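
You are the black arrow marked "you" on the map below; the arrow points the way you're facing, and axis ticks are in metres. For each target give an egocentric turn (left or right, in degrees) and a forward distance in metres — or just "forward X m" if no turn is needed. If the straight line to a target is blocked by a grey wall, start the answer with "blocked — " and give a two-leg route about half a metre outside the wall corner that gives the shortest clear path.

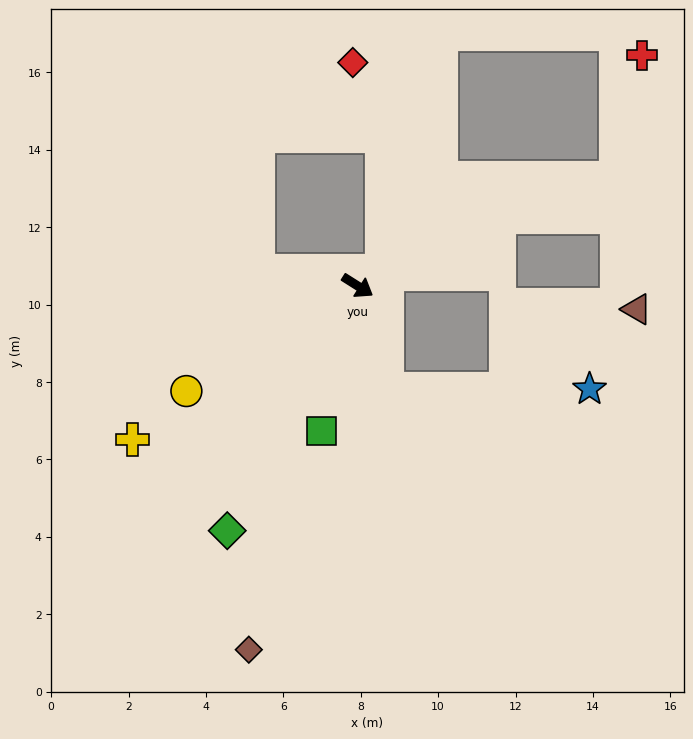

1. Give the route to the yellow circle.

turn right 116°, forward 5.2 m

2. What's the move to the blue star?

blocked — turn right 41°, forward 2.7 m, then turn left 73°, forward 5.2 m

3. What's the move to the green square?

turn right 72°, forward 3.9 m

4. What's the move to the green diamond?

turn right 86°, forward 7.2 m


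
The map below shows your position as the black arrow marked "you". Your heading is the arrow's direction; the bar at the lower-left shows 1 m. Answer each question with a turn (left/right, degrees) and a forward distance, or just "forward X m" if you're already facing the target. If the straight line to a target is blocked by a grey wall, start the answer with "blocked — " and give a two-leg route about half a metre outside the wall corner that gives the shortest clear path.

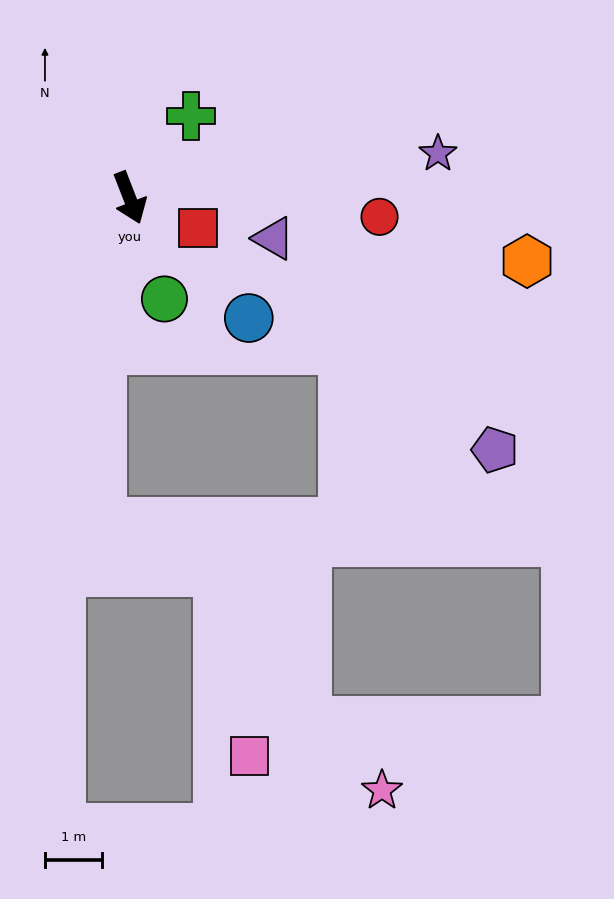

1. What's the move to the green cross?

turn left 122°, forward 1.8 m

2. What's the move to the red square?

turn left 45°, forward 1.3 m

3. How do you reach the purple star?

turn left 77°, forward 5.4 m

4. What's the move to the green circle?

turn right 2°, forward 1.9 m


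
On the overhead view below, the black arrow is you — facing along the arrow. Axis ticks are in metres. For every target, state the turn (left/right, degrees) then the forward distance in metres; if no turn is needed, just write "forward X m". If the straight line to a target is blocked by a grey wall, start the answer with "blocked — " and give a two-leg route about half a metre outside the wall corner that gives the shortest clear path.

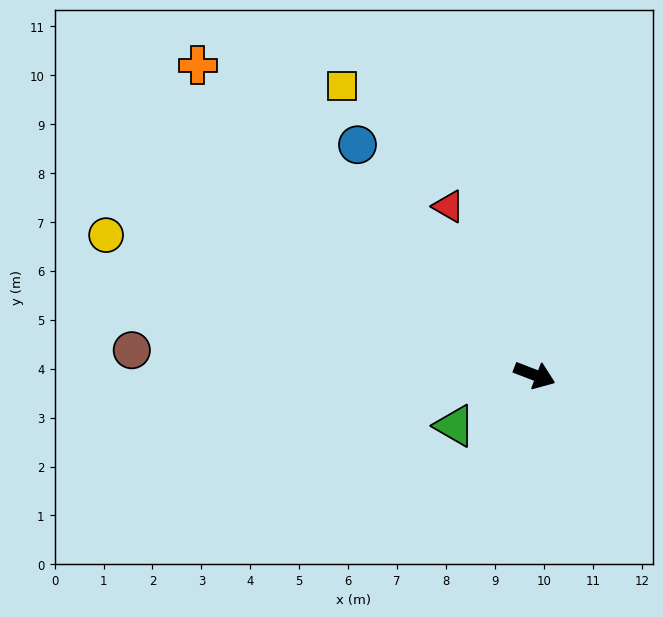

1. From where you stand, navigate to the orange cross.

turn left 158°, forward 9.4 m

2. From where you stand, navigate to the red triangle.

turn left 138°, forward 3.9 m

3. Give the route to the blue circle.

turn left 149°, forward 5.9 m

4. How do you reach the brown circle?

turn right 162°, forward 8.2 m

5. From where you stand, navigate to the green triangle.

turn right 126°, forward 1.9 m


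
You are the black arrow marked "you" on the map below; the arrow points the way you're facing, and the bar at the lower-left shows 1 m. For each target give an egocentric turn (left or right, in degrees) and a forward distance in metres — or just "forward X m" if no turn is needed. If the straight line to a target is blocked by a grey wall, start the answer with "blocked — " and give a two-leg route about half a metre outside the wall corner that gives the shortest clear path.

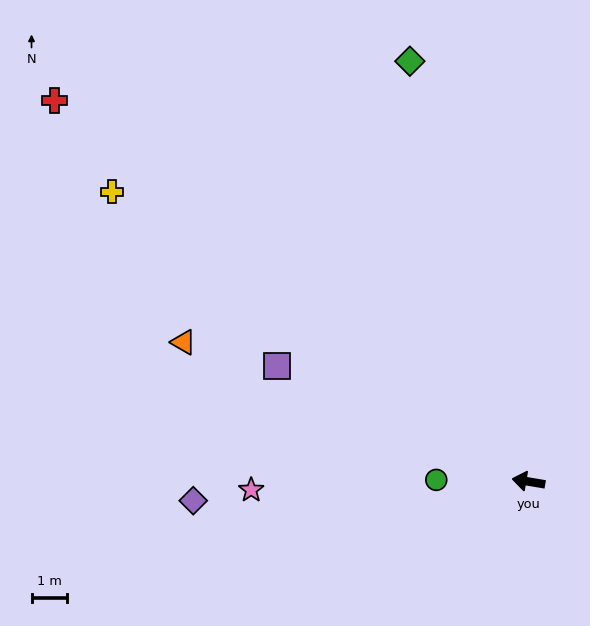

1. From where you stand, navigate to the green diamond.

turn right 65°, forward 12.4 m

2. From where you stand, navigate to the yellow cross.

turn right 25°, forward 14.4 m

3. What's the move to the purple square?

turn right 15°, forward 7.9 m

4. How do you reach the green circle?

turn left 9°, forward 2.6 m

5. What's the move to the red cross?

turn right 29°, forward 17.2 m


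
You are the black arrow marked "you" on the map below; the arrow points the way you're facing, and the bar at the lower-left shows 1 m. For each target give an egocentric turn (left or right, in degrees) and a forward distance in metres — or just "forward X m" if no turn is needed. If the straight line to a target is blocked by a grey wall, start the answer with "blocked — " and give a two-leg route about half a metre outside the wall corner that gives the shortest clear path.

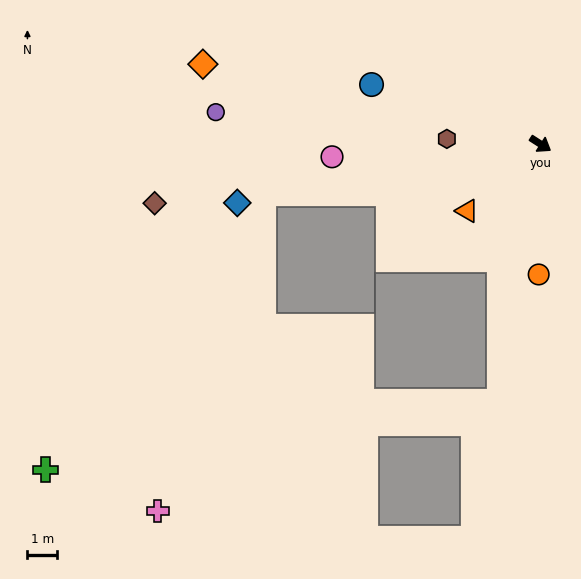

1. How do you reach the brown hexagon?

turn right 150°, forward 3.2 m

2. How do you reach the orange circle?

turn right 58°, forward 4.4 m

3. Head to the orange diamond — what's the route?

turn right 161°, forward 11.7 m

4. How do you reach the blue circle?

turn right 167°, forward 6.0 m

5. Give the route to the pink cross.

blocked — turn right 137°, forward 9.5 m, then turn left 61°, forward 11.3 m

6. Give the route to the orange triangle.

turn right 105°, forward 3.3 m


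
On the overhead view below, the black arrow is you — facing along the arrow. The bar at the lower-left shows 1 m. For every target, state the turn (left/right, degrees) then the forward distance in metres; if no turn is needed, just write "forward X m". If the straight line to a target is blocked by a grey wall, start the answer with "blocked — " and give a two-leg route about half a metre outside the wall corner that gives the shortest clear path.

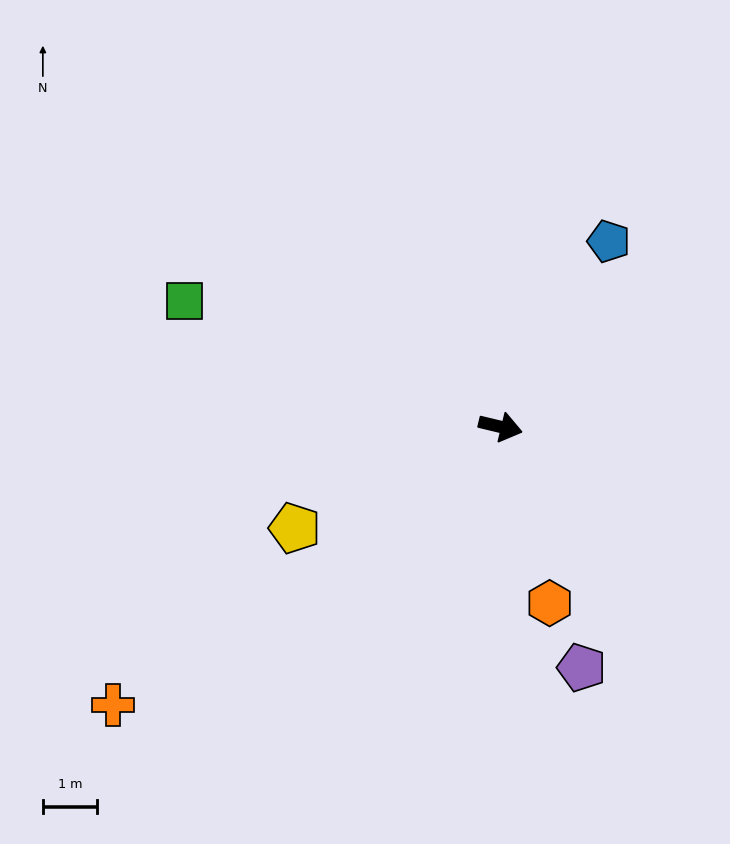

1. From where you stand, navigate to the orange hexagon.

turn right 61°, forward 3.4 m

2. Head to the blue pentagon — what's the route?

turn left 73°, forward 3.9 m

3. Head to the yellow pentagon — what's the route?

turn right 140°, forward 4.2 m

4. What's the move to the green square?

turn left 172°, forward 6.2 m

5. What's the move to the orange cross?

turn right 131°, forward 8.8 m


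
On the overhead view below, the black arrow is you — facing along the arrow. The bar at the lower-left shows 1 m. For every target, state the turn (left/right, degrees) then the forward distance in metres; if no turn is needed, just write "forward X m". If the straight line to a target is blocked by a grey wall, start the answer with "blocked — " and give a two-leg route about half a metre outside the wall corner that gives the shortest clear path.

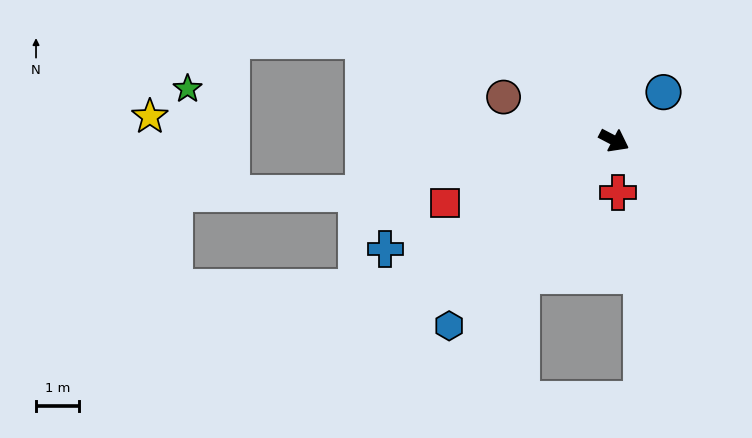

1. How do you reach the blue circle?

turn left 72°, forward 1.6 m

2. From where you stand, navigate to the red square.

turn right 132°, forward 4.2 m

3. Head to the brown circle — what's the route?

turn right 174°, forward 2.8 m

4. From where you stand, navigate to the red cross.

turn right 58°, forward 1.2 m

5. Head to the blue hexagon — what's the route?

turn right 104°, forward 5.8 m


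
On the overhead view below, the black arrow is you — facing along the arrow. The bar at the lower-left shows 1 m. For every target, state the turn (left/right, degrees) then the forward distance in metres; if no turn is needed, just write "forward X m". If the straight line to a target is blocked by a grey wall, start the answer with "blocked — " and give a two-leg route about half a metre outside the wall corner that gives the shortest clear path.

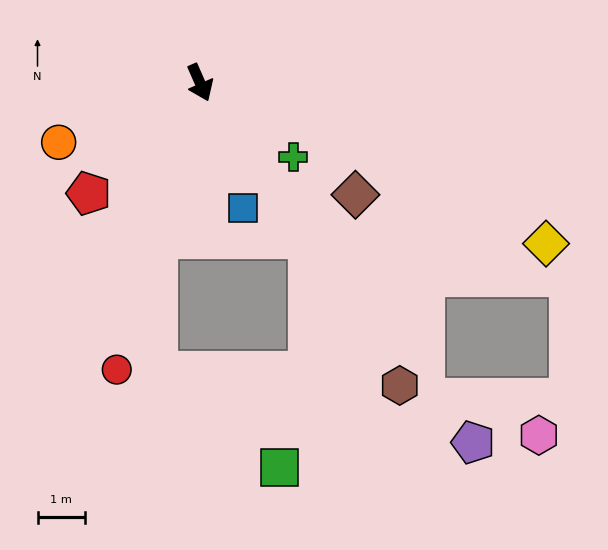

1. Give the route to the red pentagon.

turn right 69°, forward 3.3 m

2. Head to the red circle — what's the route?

turn right 40°, forward 6.3 m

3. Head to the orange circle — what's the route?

turn right 91°, forward 3.2 m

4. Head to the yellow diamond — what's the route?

turn left 41°, forward 8.1 m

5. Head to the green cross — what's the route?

turn left 28°, forward 2.5 m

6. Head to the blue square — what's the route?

turn right 5°, forward 2.8 m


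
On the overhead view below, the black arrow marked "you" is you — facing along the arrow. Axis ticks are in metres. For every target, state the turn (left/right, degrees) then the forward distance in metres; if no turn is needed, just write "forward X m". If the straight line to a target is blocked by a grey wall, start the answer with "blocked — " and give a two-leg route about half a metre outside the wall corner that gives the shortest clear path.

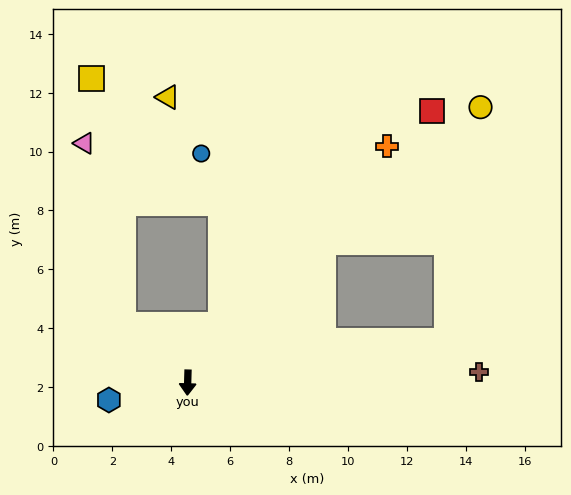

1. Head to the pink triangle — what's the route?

blocked — turn right 131°, forward 3.0 m, then turn right 35°, forward 6.3 m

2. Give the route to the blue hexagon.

turn right 76°, forward 2.7 m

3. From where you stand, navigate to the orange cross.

turn left 141°, forward 10.5 m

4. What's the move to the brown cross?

turn left 94°, forward 9.9 m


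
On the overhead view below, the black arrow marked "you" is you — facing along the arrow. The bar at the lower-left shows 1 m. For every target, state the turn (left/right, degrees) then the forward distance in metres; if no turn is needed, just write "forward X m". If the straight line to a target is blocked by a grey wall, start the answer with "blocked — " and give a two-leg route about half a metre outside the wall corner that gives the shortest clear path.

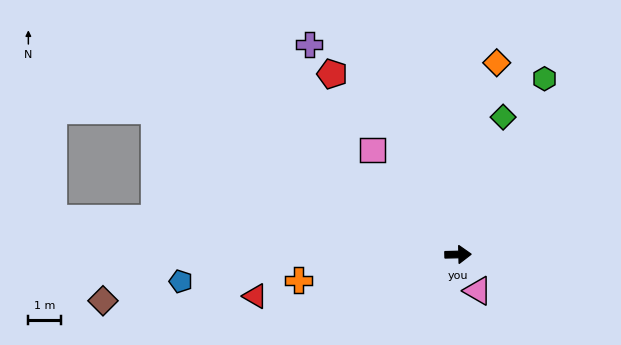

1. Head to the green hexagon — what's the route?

turn left 62°, forward 6.0 m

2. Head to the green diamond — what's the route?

turn left 71°, forward 4.5 m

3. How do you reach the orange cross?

turn right 172°, forward 5.0 m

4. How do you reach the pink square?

turn left 128°, forward 4.2 m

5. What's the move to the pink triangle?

turn right 63°, forward 1.3 m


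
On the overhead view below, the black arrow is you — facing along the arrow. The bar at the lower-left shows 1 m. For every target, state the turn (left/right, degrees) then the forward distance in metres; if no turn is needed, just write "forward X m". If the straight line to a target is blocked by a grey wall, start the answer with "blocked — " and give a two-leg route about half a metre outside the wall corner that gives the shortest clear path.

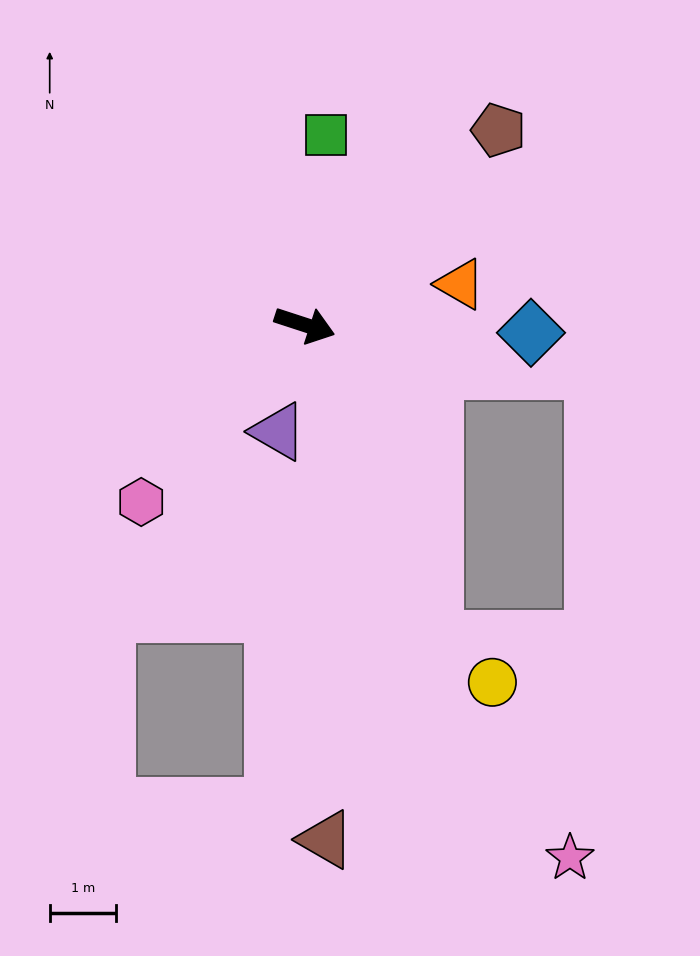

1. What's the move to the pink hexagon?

turn right 115°, forward 3.7 m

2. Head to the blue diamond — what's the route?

turn left 16°, forward 3.4 m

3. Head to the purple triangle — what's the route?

turn right 86°, forward 1.7 m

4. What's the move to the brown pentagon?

turn left 63°, forward 4.2 m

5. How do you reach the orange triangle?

turn left 33°, forward 2.4 m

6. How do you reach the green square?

turn left 102°, forward 2.9 m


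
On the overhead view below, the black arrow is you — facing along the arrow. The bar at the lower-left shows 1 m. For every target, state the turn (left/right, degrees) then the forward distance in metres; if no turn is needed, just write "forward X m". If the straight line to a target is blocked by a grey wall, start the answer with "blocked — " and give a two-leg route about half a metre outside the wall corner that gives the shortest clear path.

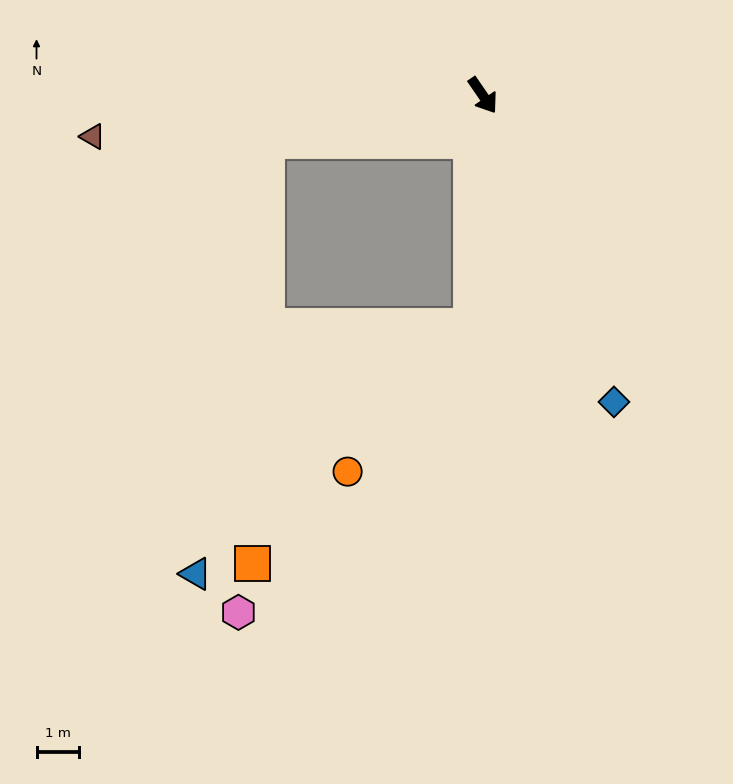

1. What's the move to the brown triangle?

turn right 118°, forward 9.1 m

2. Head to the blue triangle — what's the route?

blocked — turn right 113°, forward 5.1 m, then turn left 69°, forward 10.2 m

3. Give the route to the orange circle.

blocked — turn right 37°, forward 5.4 m, then turn right 38°, forward 4.4 m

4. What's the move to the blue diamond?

turn right 11°, forward 7.8 m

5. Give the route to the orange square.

blocked — turn right 113°, forward 5.1 m, then turn left 77°, forward 9.9 m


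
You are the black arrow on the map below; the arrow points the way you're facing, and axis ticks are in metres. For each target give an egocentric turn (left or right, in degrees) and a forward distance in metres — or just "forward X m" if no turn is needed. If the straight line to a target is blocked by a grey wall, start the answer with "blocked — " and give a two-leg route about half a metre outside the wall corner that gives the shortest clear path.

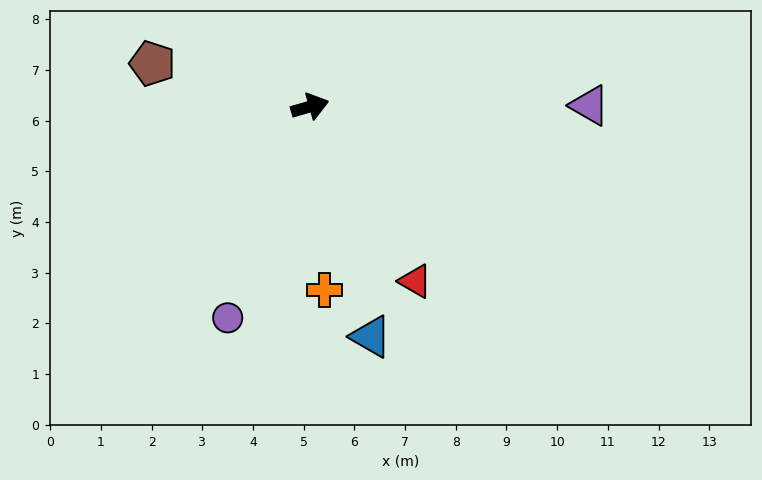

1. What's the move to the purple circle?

turn right 127°, forward 4.5 m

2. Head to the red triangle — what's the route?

turn right 75°, forward 4.0 m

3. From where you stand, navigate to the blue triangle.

turn right 91°, forward 4.7 m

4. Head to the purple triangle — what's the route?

turn right 16°, forward 5.5 m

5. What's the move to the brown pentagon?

turn left 149°, forward 3.2 m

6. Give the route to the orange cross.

turn right 101°, forward 3.6 m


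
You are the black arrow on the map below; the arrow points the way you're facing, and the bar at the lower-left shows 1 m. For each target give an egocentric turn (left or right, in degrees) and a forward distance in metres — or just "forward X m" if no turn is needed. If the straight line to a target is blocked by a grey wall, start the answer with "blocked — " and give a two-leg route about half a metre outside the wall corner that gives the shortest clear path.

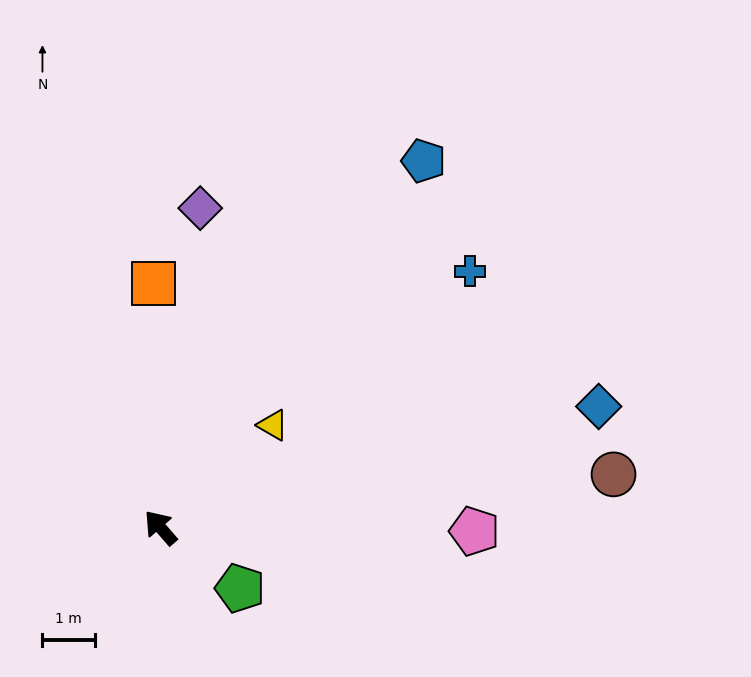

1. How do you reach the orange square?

turn right 39°, forward 4.7 m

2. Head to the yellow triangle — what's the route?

turn right 89°, forward 2.9 m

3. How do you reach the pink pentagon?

turn right 132°, forward 6.0 m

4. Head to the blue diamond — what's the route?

turn right 116°, forward 8.7 m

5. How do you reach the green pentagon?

turn right 168°, forward 1.9 m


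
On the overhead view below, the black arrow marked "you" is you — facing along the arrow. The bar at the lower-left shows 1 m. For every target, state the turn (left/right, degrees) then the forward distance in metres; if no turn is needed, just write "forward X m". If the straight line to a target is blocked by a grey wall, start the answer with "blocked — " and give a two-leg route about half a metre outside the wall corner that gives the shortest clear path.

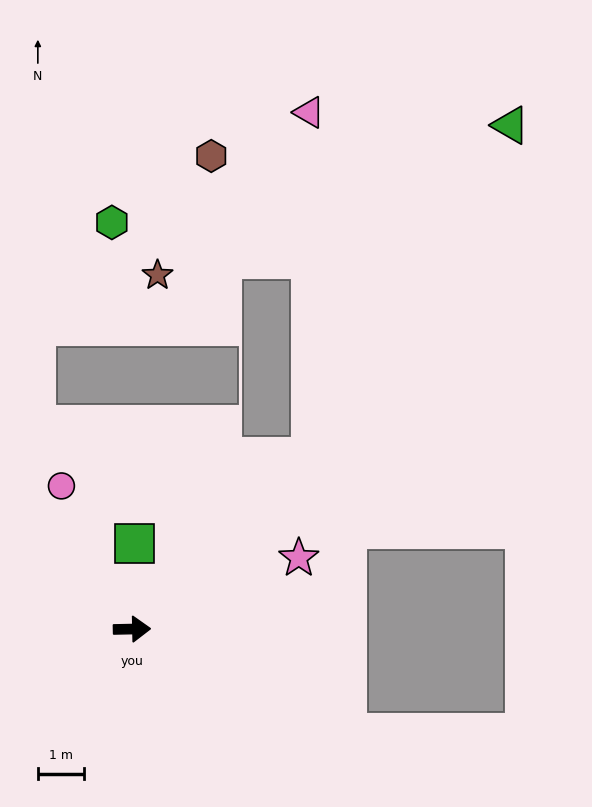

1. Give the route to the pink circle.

turn left 115°, forward 3.4 m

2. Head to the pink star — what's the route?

turn left 22°, forward 3.9 m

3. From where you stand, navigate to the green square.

turn left 87°, forward 1.8 m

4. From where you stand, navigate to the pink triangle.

blocked — turn left 43°, forward 5.3 m, then turn left 46°, forward 7.4 m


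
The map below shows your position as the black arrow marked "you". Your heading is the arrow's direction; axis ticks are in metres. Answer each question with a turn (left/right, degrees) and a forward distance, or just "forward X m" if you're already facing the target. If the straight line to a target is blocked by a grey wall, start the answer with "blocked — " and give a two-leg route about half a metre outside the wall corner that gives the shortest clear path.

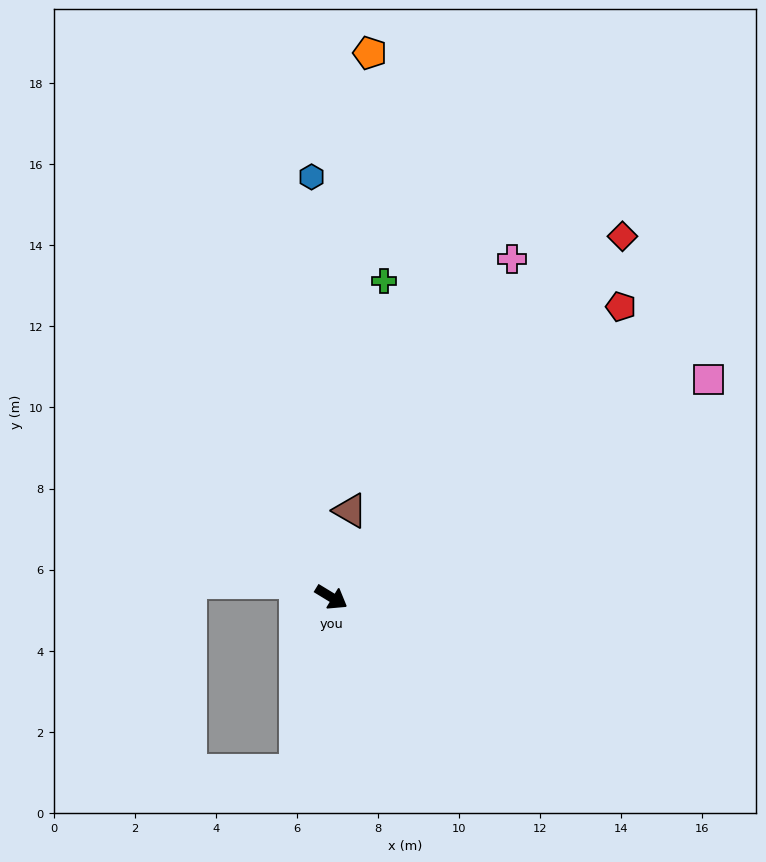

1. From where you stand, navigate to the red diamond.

turn left 82°, forward 11.4 m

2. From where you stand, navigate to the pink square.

turn left 61°, forward 10.7 m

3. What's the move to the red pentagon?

turn left 76°, forward 10.1 m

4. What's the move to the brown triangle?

turn left 109°, forward 2.2 m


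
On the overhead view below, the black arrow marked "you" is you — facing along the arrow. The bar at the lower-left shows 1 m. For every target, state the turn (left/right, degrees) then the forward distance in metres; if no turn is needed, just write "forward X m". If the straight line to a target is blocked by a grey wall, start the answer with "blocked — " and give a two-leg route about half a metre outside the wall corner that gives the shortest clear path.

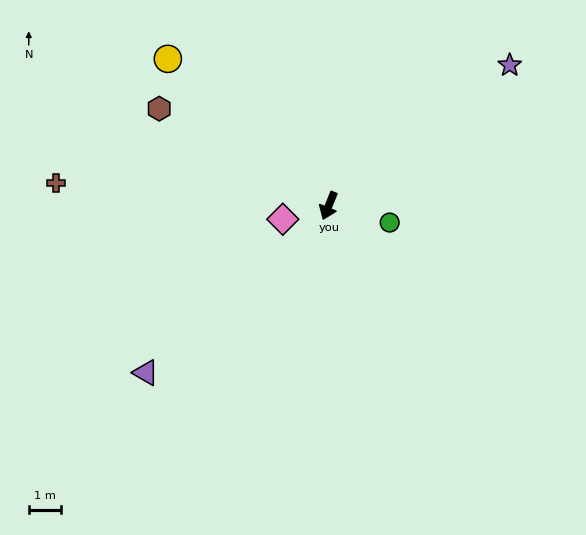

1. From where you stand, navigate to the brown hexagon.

turn right 98°, forward 6.0 m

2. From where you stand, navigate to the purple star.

turn left 150°, forward 7.0 m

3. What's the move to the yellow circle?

turn right 110°, forward 6.7 m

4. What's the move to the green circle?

turn left 97°, forward 1.9 m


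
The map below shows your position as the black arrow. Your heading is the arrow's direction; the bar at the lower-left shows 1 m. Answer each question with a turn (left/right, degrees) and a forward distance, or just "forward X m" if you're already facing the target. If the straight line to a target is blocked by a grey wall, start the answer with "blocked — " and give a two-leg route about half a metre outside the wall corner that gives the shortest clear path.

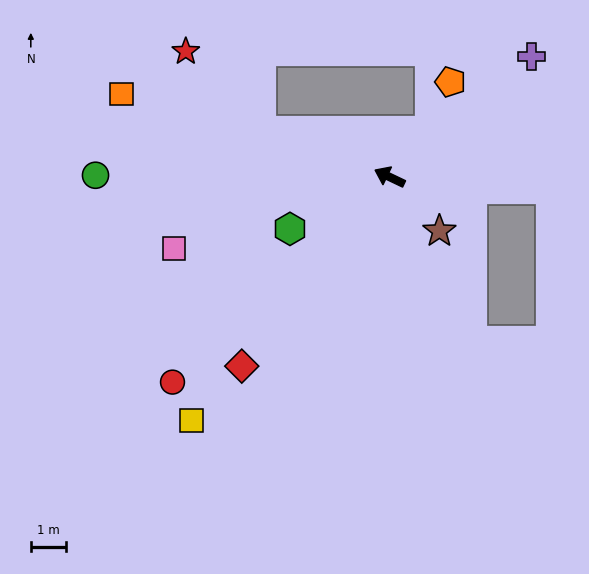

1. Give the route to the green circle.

turn left 25°, forward 8.2 m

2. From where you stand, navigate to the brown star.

turn left 158°, forward 2.1 m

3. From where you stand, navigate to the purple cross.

turn right 114°, forward 5.2 m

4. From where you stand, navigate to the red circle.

turn left 69°, forward 8.4 m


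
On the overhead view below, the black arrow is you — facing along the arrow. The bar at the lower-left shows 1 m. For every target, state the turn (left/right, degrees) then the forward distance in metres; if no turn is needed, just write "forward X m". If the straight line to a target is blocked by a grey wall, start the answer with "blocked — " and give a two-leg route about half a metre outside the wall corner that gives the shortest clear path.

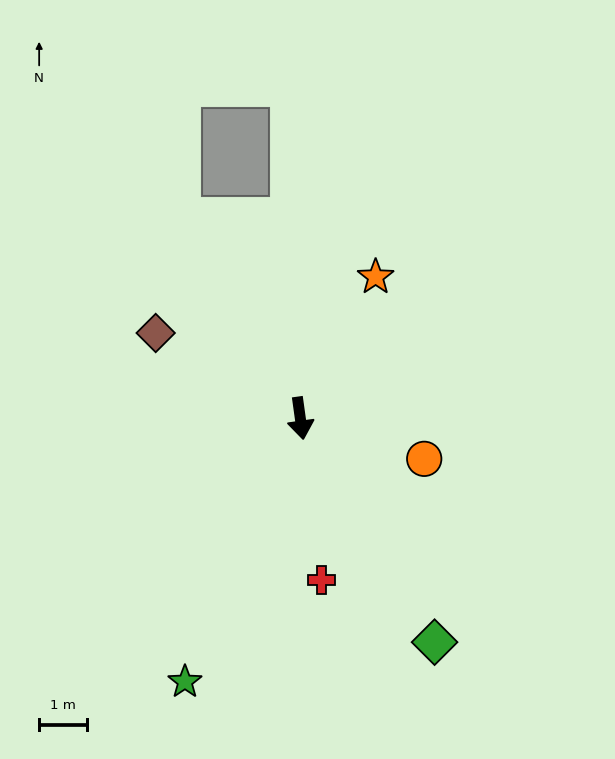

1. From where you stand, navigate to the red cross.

forward 3.4 m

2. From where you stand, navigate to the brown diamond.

turn right 128°, forward 3.5 m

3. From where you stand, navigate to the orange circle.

turn left 64°, forward 2.8 m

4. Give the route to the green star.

turn right 32°, forward 6.1 m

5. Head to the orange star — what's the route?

turn left 144°, forward 3.4 m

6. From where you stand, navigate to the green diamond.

turn left 23°, forward 5.5 m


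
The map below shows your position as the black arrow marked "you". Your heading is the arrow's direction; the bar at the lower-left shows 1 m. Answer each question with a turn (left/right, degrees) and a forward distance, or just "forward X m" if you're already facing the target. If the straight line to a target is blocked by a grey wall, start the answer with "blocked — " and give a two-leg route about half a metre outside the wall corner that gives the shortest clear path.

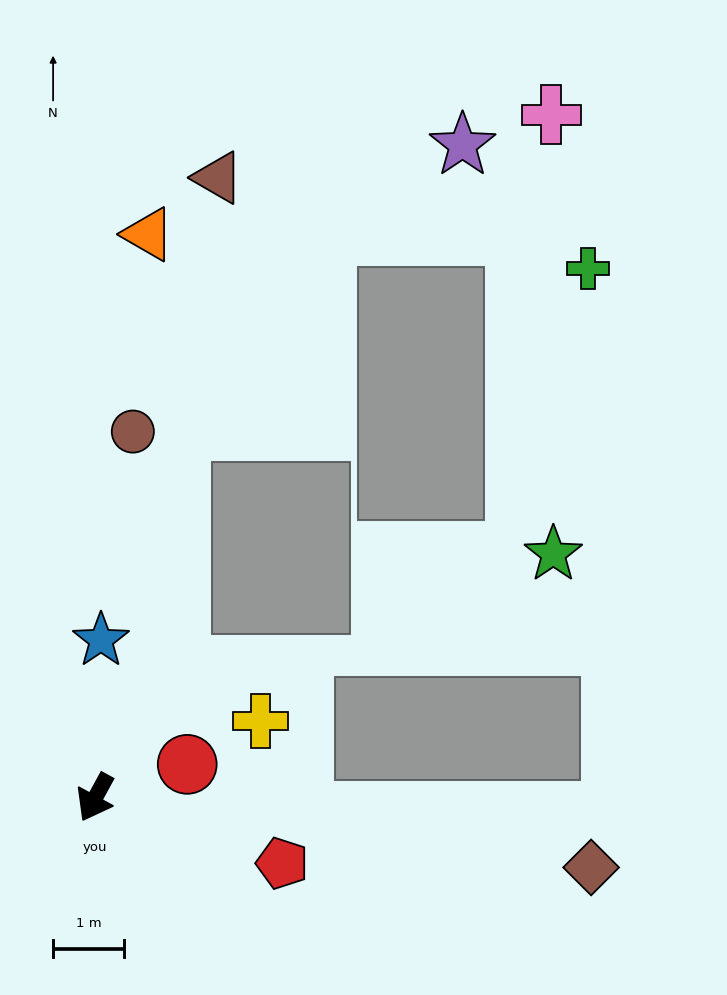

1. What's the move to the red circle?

turn left 139°, forward 1.4 m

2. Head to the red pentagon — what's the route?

turn left 99°, forward 2.8 m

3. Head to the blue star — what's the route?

turn right 153°, forward 2.2 m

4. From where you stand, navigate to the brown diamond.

turn left 111°, forward 7.1 m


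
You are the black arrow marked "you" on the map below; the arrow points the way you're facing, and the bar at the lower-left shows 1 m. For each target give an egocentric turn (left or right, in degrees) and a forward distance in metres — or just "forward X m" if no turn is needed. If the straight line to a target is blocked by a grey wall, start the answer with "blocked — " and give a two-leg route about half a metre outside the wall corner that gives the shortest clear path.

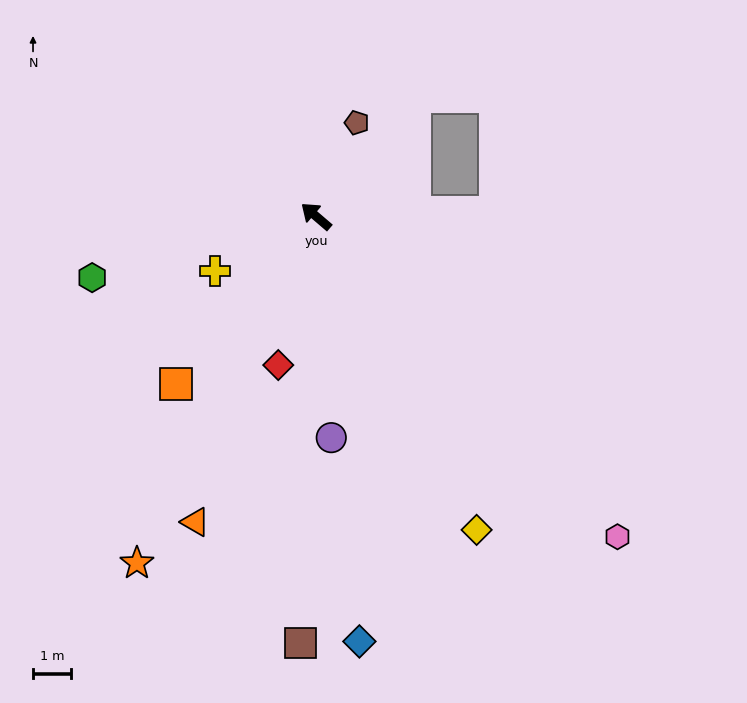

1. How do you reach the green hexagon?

turn left 56°, forward 6.1 m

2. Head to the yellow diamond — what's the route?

turn left 158°, forward 9.3 m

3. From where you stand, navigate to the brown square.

turn left 128°, forward 11.3 m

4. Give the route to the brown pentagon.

turn right 73°, forward 2.7 m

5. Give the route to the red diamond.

turn left 116°, forward 4.0 m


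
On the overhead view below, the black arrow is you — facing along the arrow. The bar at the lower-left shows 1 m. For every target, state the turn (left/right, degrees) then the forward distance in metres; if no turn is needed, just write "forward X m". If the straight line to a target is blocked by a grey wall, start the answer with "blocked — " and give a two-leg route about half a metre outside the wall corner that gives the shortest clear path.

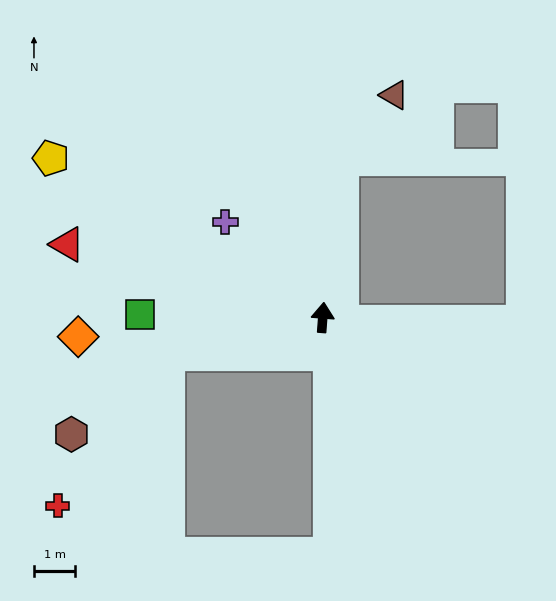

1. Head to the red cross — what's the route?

blocked — turn left 107°, forward 3.9 m, then turn left 42°, forward 4.5 m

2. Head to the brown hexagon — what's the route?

blocked — turn left 107°, forward 3.9 m, then turn left 28°, forward 3.0 m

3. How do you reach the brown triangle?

blocked — turn right 2°, forward 3.9 m, then turn right 34°, forward 2.0 m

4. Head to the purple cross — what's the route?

turn left 50°, forward 3.3 m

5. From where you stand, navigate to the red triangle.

turn left 78°, forward 6.4 m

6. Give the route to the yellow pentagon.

turn left 64°, forward 7.6 m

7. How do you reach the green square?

turn left 93°, forward 4.4 m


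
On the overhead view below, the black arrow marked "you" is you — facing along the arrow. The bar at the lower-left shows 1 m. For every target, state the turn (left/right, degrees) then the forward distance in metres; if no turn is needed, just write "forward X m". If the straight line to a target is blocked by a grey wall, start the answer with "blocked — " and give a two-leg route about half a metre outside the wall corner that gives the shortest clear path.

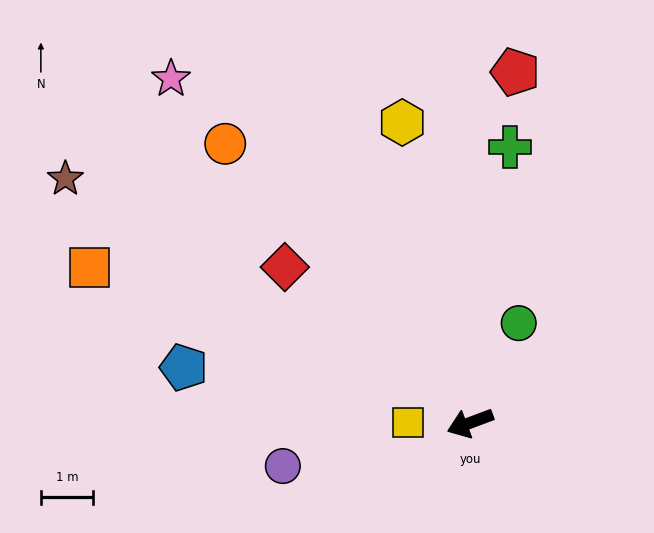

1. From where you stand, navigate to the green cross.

turn right 119°, forward 5.3 m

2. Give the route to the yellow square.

turn right 21°, forward 1.2 m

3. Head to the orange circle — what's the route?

turn right 69°, forward 7.1 m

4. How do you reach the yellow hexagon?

turn right 98°, forward 5.9 m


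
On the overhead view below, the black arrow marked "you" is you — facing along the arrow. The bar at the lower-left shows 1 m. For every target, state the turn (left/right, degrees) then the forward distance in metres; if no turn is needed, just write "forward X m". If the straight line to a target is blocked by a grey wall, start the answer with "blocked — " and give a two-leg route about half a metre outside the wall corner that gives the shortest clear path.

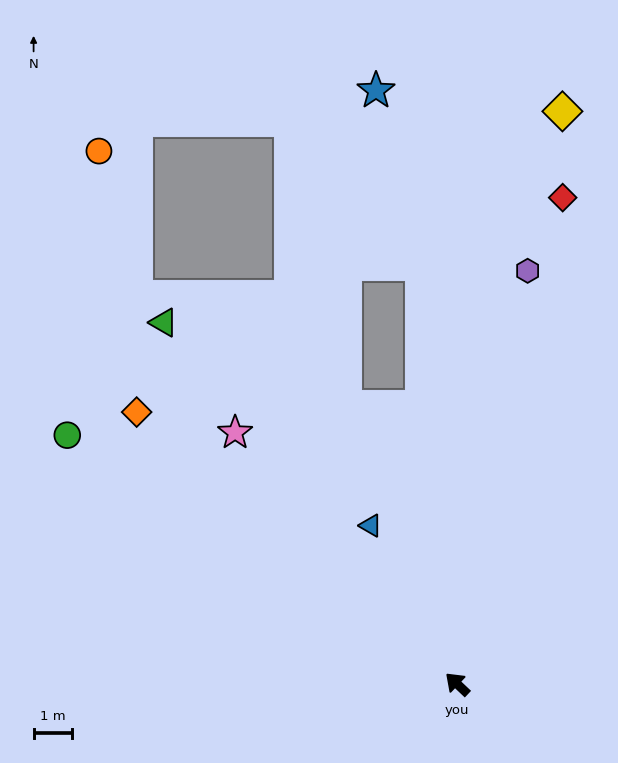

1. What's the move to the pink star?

turn right 5°, forward 8.7 m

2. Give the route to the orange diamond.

turn left 3°, forward 11.0 m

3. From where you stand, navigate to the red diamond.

turn right 59°, forward 13.0 m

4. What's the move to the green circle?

turn left 11°, forward 12.1 m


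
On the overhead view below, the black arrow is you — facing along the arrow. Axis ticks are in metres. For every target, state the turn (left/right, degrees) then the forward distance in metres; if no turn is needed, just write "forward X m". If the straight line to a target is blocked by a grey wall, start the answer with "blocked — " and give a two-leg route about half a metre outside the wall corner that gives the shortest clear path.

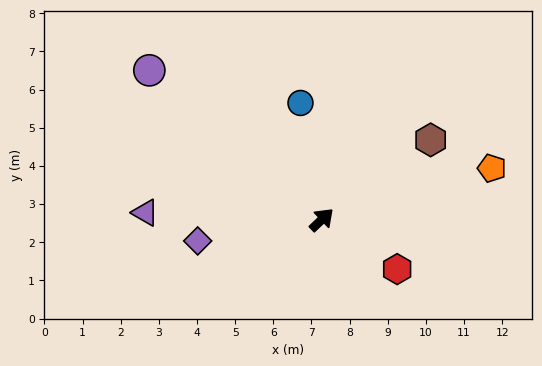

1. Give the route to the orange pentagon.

turn right 27°, forward 4.7 m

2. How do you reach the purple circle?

turn left 95°, forward 6.0 m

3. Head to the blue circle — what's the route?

turn left 57°, forward 3.1 m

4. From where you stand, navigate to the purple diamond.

turn left 146°, forward 3.3 m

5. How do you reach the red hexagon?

turn right 77°, forward 2.4 m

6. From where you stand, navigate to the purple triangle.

turn left 134°, forward 4.6 m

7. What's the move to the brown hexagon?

turn right 7°, forward 3.5 m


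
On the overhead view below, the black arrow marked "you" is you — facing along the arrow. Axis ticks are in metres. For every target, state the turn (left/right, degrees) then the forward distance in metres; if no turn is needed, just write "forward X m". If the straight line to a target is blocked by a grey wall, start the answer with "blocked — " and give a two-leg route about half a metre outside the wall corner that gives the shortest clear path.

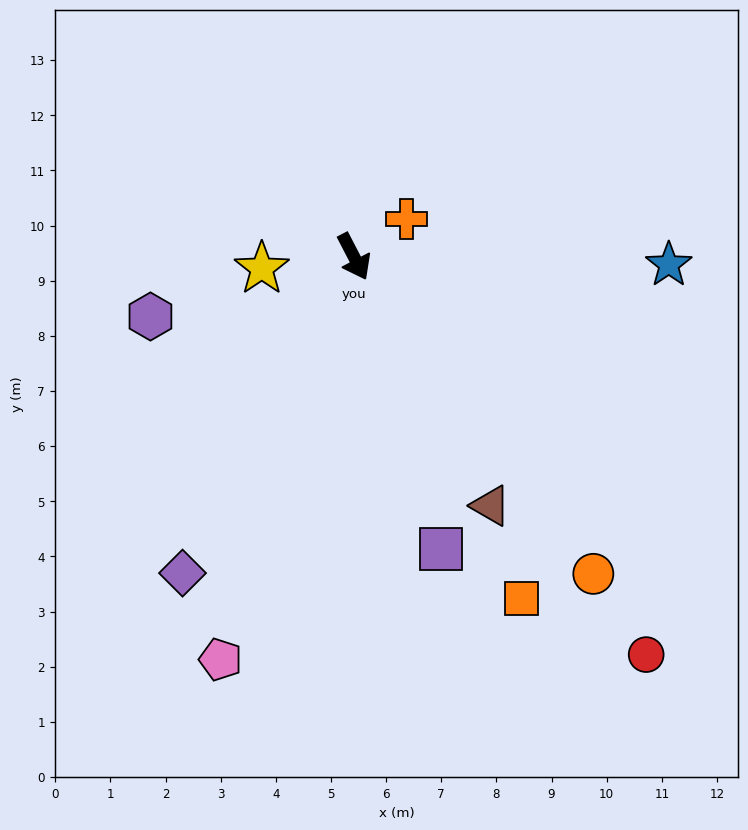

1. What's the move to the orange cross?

turn left 98°, forward 1.2 m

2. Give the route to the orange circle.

turn left 10°, forward 7.2 m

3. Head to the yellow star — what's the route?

turn right 110°, forward 1.7 m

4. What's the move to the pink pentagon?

turn right 46°, forward 7.7 m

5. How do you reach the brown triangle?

forward 5.2 m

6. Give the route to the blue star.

turn left 61°, forward 5.7 m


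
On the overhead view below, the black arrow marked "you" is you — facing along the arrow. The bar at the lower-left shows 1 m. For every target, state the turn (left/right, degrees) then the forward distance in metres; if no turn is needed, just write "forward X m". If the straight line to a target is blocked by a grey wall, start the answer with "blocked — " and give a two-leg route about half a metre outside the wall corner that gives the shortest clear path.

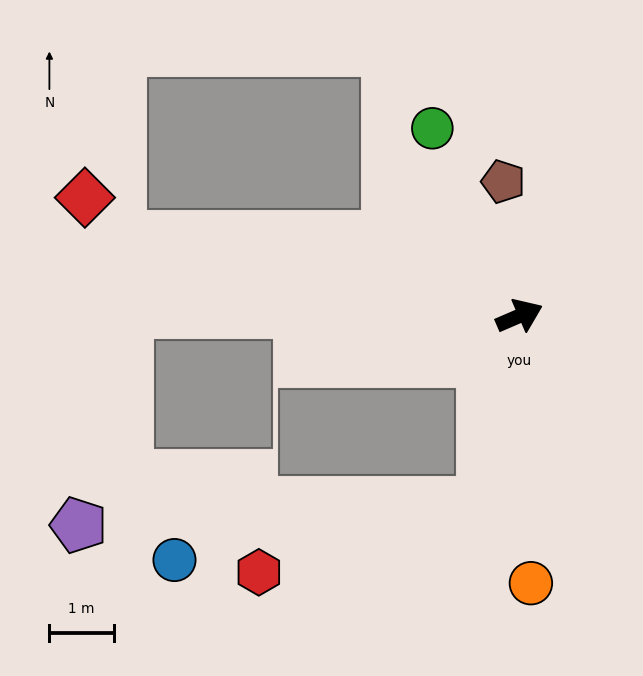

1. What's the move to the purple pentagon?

blocked — turn right 124°, forward 3.0 m, then turn right 76°, forward 6.3 m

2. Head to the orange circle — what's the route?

turn right 111°, forward 4.2 m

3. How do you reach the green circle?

turn left 92°, forward 3.2 m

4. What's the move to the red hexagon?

blocked — turn right 124°, forward 3.0 m, then turn right 62°, forward 3.7 m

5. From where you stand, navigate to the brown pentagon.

turn left 74°, forward 2.1 m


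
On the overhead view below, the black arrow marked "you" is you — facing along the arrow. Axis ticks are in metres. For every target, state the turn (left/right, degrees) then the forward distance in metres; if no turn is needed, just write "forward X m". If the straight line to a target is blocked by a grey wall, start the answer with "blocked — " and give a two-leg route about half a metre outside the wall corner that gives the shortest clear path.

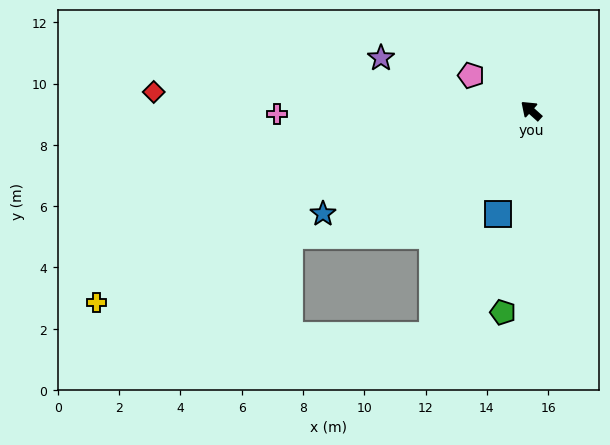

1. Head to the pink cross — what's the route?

turn left 43°, forward 8.3 m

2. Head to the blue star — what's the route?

turn left 68°, forward 7.6 m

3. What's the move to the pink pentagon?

turn left 12°, forward 2.3 m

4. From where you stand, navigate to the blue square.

turn left 114°, forward 3.5 m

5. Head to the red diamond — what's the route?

turn left 39°, forward 12.3 m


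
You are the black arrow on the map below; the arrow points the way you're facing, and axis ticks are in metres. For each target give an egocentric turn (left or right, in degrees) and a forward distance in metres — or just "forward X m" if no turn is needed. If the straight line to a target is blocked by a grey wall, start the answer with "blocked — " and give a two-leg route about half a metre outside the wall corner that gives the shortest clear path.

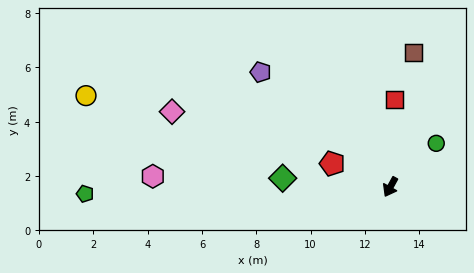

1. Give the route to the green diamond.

turn right 66°, forward 4.0 m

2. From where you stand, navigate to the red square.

turn right 154°, forward 3.2 m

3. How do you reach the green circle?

turn left 162°, forward 2.3 m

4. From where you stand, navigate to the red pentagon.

turn right 83°, forward 2.3 m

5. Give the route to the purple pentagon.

turn right 103°, forward 6.4 m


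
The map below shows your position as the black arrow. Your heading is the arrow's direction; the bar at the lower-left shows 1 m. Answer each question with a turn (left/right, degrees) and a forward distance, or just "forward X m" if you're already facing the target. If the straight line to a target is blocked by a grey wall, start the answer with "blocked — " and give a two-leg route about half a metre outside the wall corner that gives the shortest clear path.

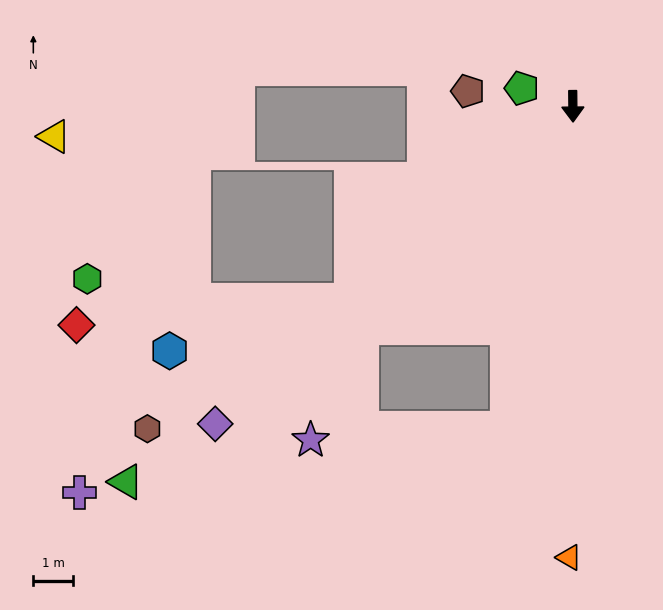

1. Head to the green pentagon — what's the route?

turn right 110°, forward 1.4 m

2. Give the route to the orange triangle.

forward 11.4 m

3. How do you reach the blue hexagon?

blocked — turn right 49°, forward 7.4 m, then turn right 26°, forward 4.7 m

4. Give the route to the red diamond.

blocked — turn right 49°, forward 7.4 m, then turn right 36°, forward 6.9 m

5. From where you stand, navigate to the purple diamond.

turn right 49°, forward 12.1 m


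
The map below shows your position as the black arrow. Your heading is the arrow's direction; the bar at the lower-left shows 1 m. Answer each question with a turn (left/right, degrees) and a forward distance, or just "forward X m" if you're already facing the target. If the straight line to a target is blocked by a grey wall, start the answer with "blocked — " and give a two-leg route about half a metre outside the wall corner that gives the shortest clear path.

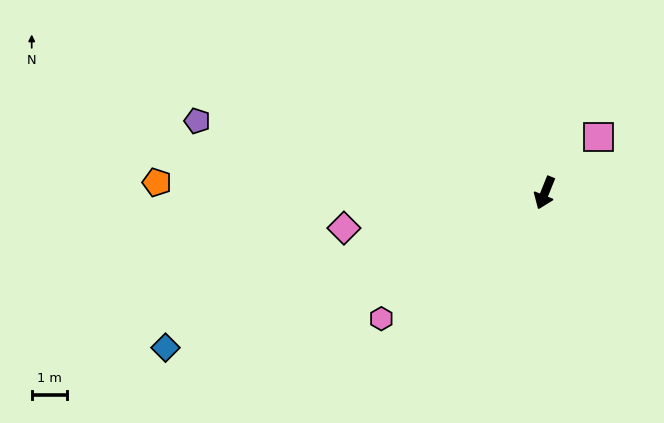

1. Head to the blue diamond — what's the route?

turn right 46°, forward 11.5 m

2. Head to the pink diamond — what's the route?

turn right 58°, forward 5.7 m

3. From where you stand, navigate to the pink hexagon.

turn right 31°, forward 5.8 m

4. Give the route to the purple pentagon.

turn right 80°, forward 10.0 m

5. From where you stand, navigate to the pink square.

turn left 158°, forward 2.2 m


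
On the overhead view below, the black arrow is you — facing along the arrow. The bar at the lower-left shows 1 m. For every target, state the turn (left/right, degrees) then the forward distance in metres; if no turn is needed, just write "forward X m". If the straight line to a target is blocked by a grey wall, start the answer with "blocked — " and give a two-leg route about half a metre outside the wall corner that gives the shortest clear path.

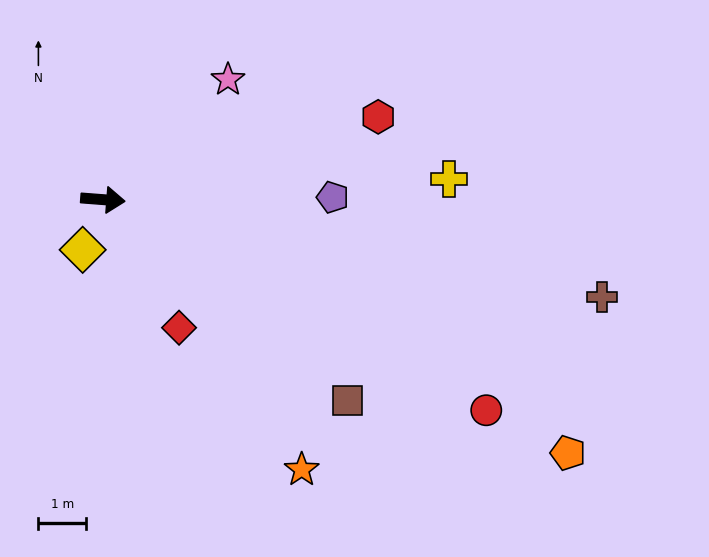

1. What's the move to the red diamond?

turn right 55°, forward 3.1 m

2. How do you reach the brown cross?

turn right 7°, forward 10.6 m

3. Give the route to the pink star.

turn left 48°, forward 3.6 m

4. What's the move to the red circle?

turn right 24°, forward 9.1 m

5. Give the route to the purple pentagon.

turn left 5°, forward 4.8 m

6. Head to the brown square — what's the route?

turn right 35°, forward 6.6 m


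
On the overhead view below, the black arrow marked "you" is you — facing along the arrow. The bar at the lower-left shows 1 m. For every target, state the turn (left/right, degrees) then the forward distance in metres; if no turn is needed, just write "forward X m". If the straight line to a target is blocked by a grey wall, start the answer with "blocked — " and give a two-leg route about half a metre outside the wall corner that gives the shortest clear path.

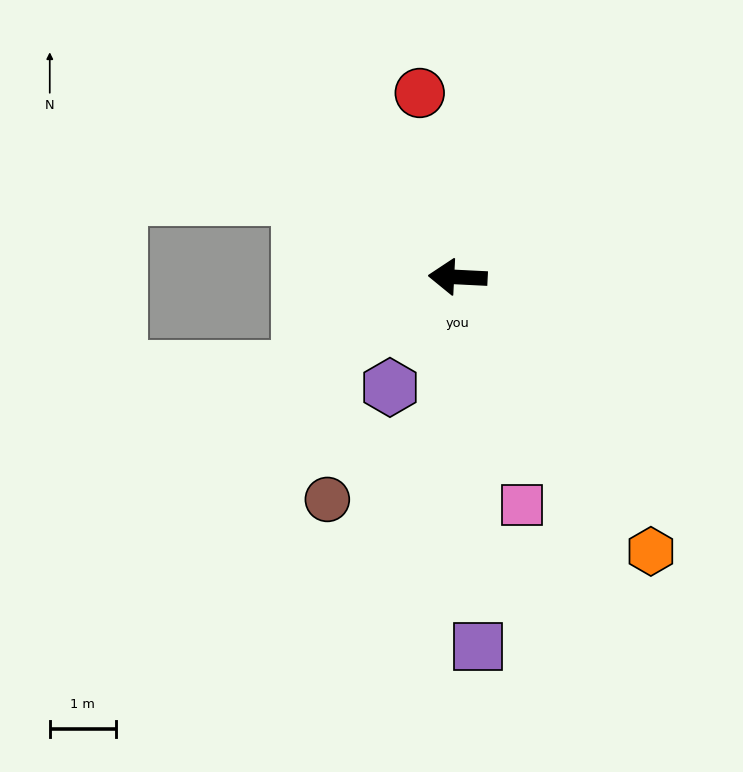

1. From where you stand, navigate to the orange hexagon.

turn left 128°, forward 5.1 m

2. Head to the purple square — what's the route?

turn left 96°, forward 5.6 m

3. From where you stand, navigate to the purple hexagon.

turn left 61°, forward 2.0 m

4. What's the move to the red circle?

turn right 75°, forward 2.9 m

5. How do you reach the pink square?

turn left 109°, forward 3.6 m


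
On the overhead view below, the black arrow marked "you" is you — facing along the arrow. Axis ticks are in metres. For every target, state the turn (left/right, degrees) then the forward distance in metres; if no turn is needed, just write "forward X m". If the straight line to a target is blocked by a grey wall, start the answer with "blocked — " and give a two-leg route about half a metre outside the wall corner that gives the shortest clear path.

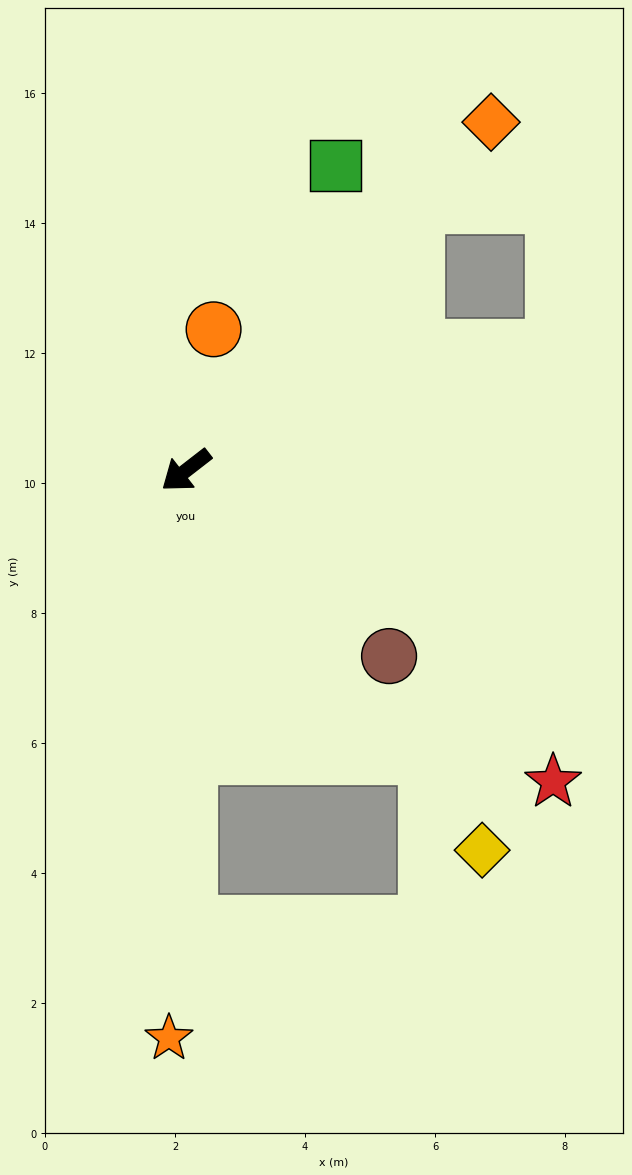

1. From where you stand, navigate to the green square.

turn right 154°, forward 5.2 m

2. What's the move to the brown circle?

turn left 100°, forward 4.2 m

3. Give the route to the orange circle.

turn right 139°, forward 2.2 m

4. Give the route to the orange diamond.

turn right 169°, forward 7.1 m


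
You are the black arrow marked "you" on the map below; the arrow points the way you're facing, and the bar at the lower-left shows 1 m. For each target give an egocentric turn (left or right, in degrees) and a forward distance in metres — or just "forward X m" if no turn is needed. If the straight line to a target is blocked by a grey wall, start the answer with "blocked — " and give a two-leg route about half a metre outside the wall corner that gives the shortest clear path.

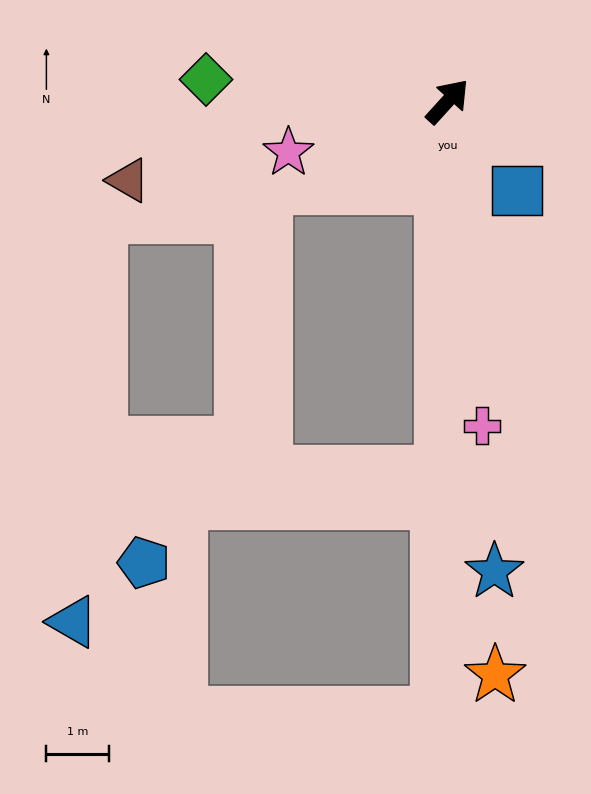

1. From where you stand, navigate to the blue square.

turn right 100°, forward 1.8 m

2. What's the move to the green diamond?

turn left 127°, forward 3.9 m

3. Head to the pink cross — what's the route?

turn right 132°, forward 5.2 m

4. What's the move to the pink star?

turn left 150°, forward 2.7 m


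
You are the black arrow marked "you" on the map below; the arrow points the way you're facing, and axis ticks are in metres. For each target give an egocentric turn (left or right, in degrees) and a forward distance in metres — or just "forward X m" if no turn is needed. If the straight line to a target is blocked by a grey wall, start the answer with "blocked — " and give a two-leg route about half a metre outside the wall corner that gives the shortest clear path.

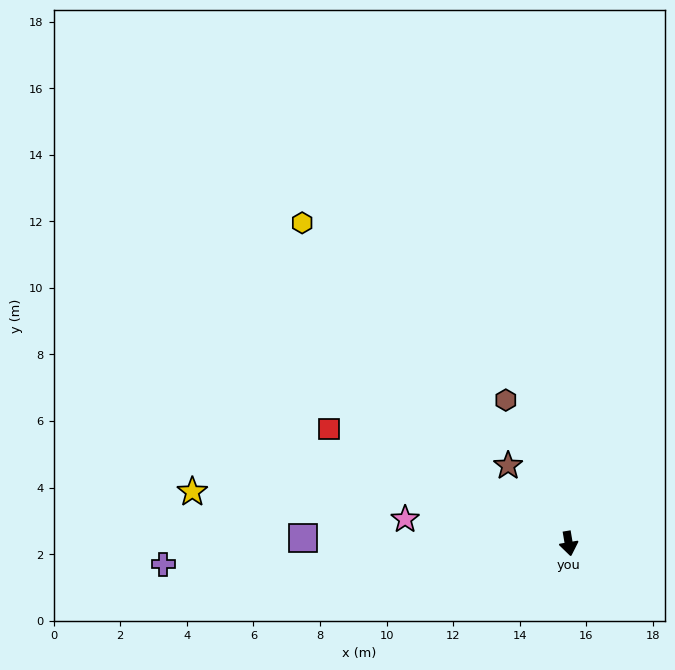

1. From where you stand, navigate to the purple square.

turn right 101°, forward 8.0 m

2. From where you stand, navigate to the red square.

turn right 125°, forward 8.0 m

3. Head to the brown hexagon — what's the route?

turn right 166°, forward 4.7 m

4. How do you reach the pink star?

turn right 108°, forward 5.0 m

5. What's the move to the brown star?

turn right 152°, forward 3.0 m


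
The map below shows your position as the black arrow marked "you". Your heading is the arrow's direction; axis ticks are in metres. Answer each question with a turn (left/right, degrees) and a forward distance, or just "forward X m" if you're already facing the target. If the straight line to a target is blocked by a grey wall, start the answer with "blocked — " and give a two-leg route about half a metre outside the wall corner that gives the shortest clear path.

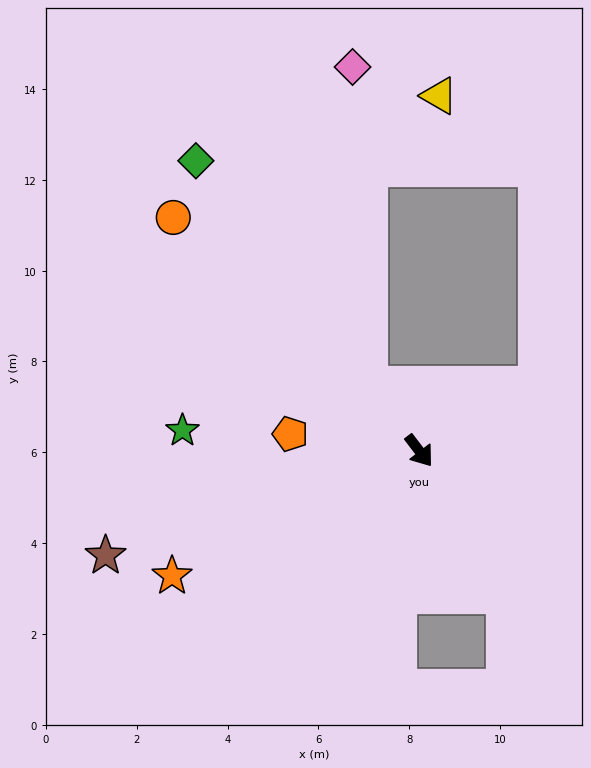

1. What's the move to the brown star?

turn right 109°, forward 7.3 m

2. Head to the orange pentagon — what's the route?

turn right 135°, forward 2.9 m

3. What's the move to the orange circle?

turn right 171°, forward 7.5 m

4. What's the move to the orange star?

turn right 100°, forward 6.1 m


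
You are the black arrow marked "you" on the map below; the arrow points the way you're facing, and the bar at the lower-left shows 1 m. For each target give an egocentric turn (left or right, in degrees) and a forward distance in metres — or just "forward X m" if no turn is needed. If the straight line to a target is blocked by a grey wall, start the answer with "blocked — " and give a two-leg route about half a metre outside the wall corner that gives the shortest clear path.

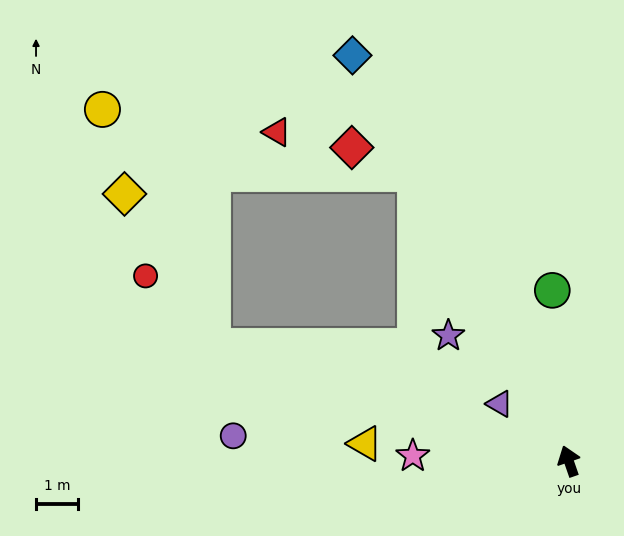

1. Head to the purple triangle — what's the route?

turn left 31°, forward 2.2 m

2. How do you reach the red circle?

blocked — turn left 53°, forward 9.0 m, then turn right 28°, forward 2.3 m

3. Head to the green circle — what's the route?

turn right 14°, forward 4.1 m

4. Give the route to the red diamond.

blocked — turn left 9°, forward 7.8 m, then turn left 39°, forward 1.6 m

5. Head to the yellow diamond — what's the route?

blocked — turn left 53°, forward 9.0 m, then turn right 42°, forward 4.2 m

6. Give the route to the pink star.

turn left 69°, forward 3.7 m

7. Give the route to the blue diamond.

turn left 9°, forward 11.0 m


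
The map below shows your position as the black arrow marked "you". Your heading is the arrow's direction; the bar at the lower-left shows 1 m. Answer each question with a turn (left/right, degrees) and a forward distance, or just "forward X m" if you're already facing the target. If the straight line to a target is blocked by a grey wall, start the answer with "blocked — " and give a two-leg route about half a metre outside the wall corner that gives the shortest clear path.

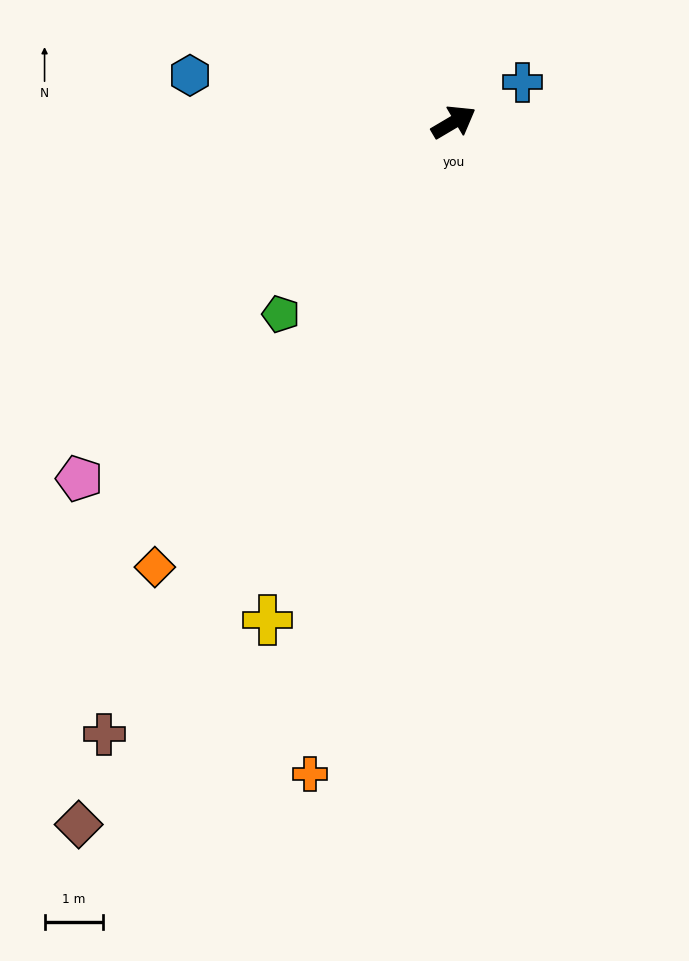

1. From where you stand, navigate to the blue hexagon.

turn left 139°, forward 4.6 m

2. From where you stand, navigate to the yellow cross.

turn right 141°, forward 9.1 m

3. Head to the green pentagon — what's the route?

turn right 163°, forward 4.4 m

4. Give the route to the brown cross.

turn right 150°, forward 12.1 m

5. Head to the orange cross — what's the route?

turn right 133°, forward 11.5 m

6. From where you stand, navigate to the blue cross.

forward 1.4 m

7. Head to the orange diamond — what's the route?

turn right 154°, forward 9.2 m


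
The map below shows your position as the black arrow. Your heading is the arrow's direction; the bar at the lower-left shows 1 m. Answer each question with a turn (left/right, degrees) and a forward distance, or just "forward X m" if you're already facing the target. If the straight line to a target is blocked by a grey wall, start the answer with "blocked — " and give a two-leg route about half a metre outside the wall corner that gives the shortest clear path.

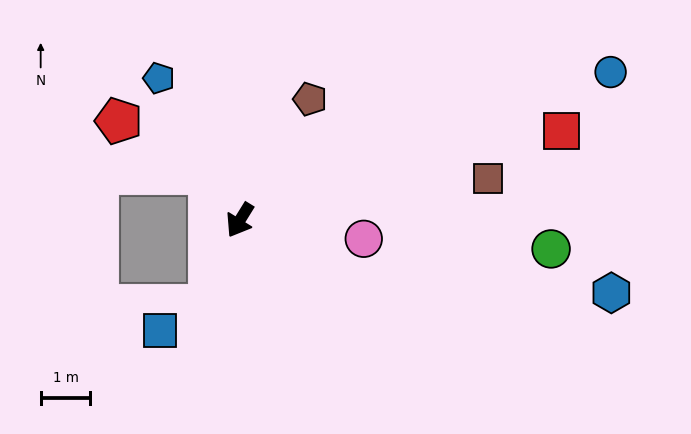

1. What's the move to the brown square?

turn left 131°, forward 5.1 m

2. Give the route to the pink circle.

turn left 113°, forward 2.5 m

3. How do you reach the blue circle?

turn left 144°, forward 8.0 m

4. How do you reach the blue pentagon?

turn right 119°, forward 3.3 m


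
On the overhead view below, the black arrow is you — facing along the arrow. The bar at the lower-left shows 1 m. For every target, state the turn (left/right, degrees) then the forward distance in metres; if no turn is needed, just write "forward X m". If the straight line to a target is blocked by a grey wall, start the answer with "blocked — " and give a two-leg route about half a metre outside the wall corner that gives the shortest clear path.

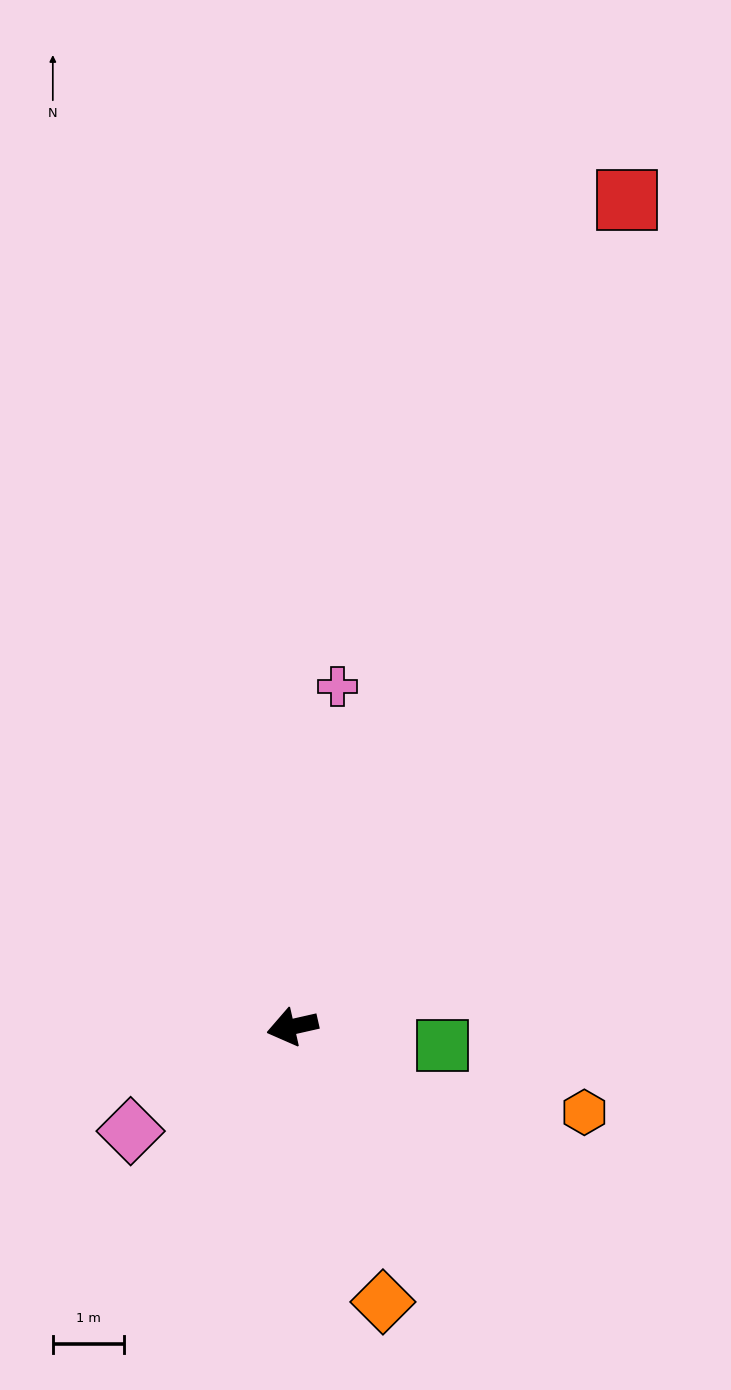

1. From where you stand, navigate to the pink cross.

turn right 110°, forward 4.8 m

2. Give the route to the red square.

turn right 125°, forward 12.6 m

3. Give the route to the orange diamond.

turn left 95°, forward 4.1 m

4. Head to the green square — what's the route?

turn left 160°, forward 2.1 m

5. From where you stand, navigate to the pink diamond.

turn left 20°, forward 2.7 m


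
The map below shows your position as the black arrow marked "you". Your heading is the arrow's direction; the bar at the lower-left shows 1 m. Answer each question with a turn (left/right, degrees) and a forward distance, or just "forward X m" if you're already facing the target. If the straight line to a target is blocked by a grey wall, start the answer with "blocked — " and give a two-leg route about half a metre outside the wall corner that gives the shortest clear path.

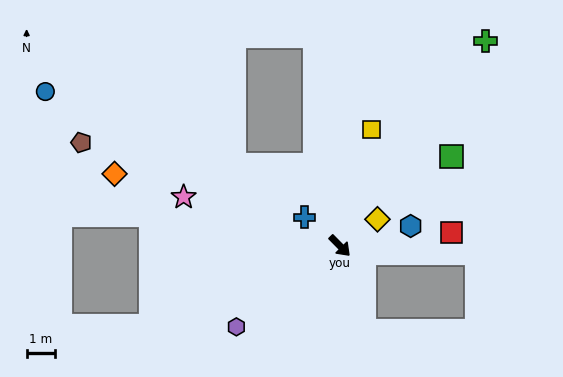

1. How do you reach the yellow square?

turn left 120°, forward 4.3 m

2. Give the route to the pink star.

turn right 152°, forward 5.8 m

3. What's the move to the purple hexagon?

turn right 97°, forward 4.6 m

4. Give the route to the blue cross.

turn right 174°, forward 1.6 m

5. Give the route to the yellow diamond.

turn left 81°, forward 1.6 m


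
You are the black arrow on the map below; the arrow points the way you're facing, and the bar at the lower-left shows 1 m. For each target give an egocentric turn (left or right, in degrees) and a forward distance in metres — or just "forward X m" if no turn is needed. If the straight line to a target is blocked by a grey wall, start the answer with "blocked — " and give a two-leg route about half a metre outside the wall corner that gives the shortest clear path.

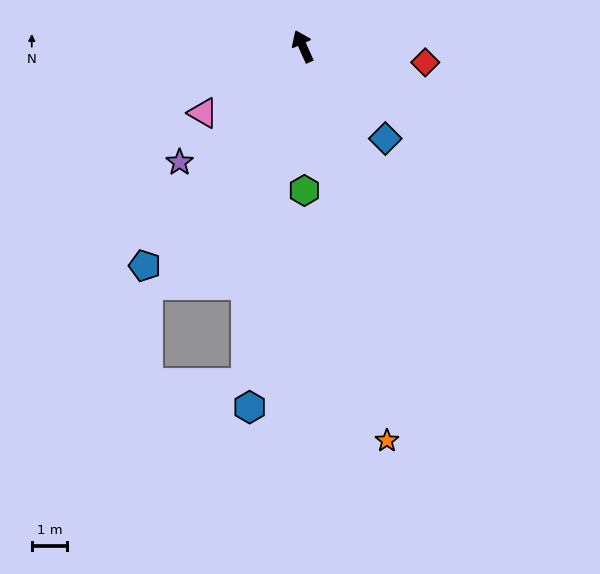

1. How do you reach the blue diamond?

turn right 162°, forward 3.5 m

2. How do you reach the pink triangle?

turn left 100°, forward 3.4 m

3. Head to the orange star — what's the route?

turn left 168°, forward 11.4 m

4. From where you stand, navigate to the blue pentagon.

turn left 120°, forward 7.7 m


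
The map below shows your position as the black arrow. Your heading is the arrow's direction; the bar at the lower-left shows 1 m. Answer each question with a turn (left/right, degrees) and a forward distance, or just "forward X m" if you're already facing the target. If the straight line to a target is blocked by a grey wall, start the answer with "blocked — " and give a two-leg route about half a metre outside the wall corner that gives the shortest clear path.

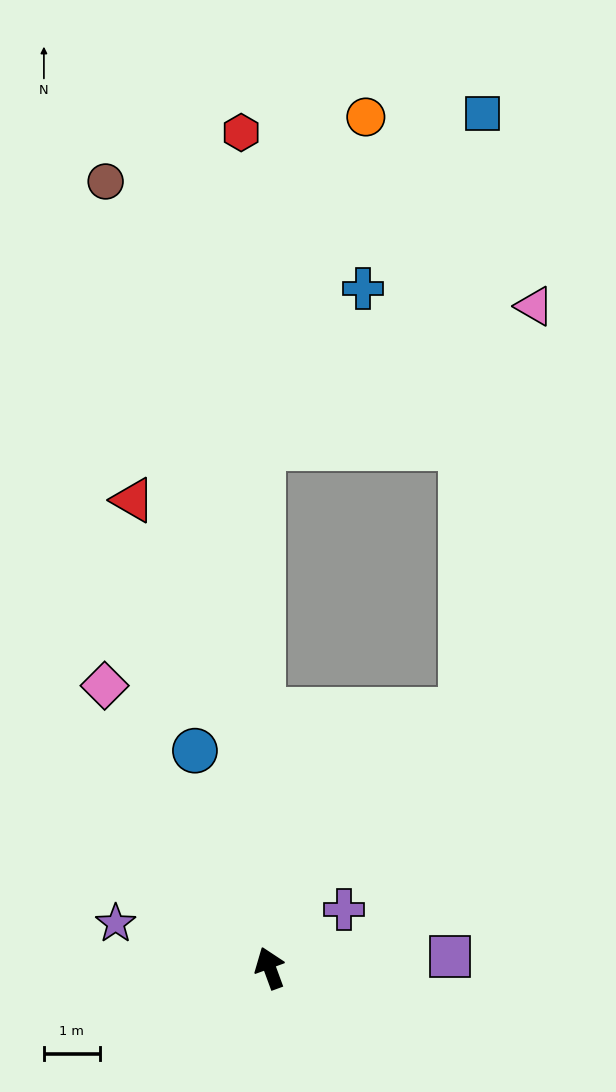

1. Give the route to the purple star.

turn left 54°, forward 2.9 m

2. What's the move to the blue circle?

forward 4.1 m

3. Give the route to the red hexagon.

turn right 18°, forward 14.9 m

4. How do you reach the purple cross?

turn right 72°, forward 1.7 m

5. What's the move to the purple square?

turn right 106°, forward 3.2 m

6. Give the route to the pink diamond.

turn left 10°, forward 5.8 m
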